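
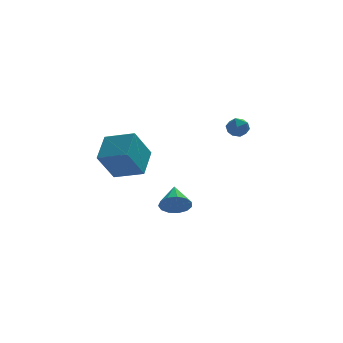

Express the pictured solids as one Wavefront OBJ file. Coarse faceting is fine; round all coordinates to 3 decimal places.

v -3.59 -4.336 1.816
v -3.044 -2.958 2.669
v -4.932 -3.527 1.368
v -4.387 -2.149 2.221
v -2.713 -3.731 0.279
v -2.168 -2.353 1.132
v -4.056 -2.922 -0.169
v -3.51 -1.544 0.684
v 2.278 1.007 1.805
v 2.949 0.892 1.94
v 2.251 0.088 1.16
v 2.922 -0.027 1.295
v 2.448 -0.103 1.797
v 2.466 0.465 2.196
v 2.734 0.515 0.904
v 2.752 1.083 1.303
v 3.231 0.588 1.384
v 3.054 0.206 1.935
v 2.146 0.774 1.165
v 1.969 0.392 1.716
v -1.054 -2.695 -2.313
v -0.295 -2.924 -2.069
v -0.906 -1.425 -1.587
v -0.24 -2.698 -2.475
v -0.444 -2.471 -2.829
v -0.841 -2.315 -3.02
v -1.307 -2.279 -2.986
v -1.692 -2.376 -2.739
v -1.874 -2.574 -2.357
v -1.797 -2.81 -1.961
v -1.484 -3.009 -1.676
v -1.034 -3.109 -1.594
v -0.591 -3.077 -1.741
f 2 4 1
f 5 2 1
f 1 4 3
f 3 5 1
f 2 8 4
f 6 2 5
f 6 8 2
f 4 8 3
f 7 5 3
f 3 8 7
f 7 6 5
f 8 6 7
f 9 20 14
f 9 14 10
f 9 10 16
f 9 16 19
f 9 19 20
f 10 14 18
f 14 20 13
f 20 19 11
f 19 16 15
f 16 10 17
f 12 18 13
f 12 13 11
f 12 11 15
f 12 15 17
f 12 17 18
f 13 18 14
f 11 13 20
f 15 11 19
f 17 15 16
f 18 17 10
f 22 21 24
f 22 24 23
f 24 21 25
f 24 25 23
f 25 21 26
f 25 26 23
f 26 21 27
f 26 27 23
f 27 21 28
f 27 28 23
f 28 21 29
f 28 29 23
f 29 21 30
f 29 30 23
f 30 21 31
f 30 31 23
f 31 21 32
f 31 32 23
f 32 21 33
f 32 33 23
f 33 21 22
f 33 22 23



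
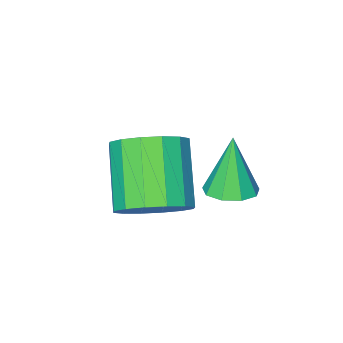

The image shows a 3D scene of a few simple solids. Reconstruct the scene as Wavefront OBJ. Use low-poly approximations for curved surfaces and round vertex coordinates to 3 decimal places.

v -0.664 -1.562 1.222
v 0.086 -1.855 1.377
v -0.546 -2.87 2.514
v -1.296 -2.578 2.358
v 0.038 -1.528 1.643
v -0.594 -2.543 2.78
v -0.197 -1.21 1.796
v -0.829 -2.225 2.933
v -0.558 -0.986 1.795
v -1.19 -2.001 2.932
v -0.947 -0.917 1.641
v -1.579 -1.932 2.777
v -1.261 -1.021 1.374
v -1.893 -2.036 2.51
v -1.414 -1.27 1.066
v -2.046 -2.285 2.203
v -1.366 -1.597 0.8
v -1.998 -2.612 1.937
v -1.131 -1.915 0.647
v -1.763 -2.93 1.784
v -0.77 -2.139 0.648
v -1.402 -3.154 1.785
v -0.381 -2.208 0.803
v -1.013 -3.223 1.939
v -0.067 -2.104 1.07
v -0.699 -3.119 2.206
v -2.693 -1.683 0.706
v -2.115 -1.767 0.788
v -2.927 -1.937 2.094
v -2.207 -1.378 0.844
v -2.527 -1.132 0.835
v -2.924 -1.144 0.765
v -3.213 -1.408 0.668
v -3.259 -1.801 0.589
v -3.04 -2.139 0.564
v -2.658 -2.264 0.606
v -2.293 -2.117 0.695
f 2 1 5
f 2 5 3
f 3 5 6
f 3 6 4
f 5 1 7
f 5 7 6
f 6 7 8
f 6 8 4
f 7 1 9
f 7 9 8
f 8 9 10
f 8 10 4
f 9 1 11
f 9 11 10
f 10 11 12
f 10 12 4
f 11 1 13
f 11 13 12
f 12 13 14
f 12 14 4
f 13 1 15
f 13 15 14
f 14 15 16
f 14 16 4
f 15 1 17
f 15 17 16
f 16 17 18
f 16 18 4
f 17 1 19
f 17 19 18
f 18 19 20
f 18 20 4
f 19 1 21
f 19 21 20
f 20 21 22
f 20 22 4
f 21 1 23
f 21 23 22
f 22 23 24
f 22 24 4
f 23 1 25
f 23 25 24
f 24 25 26
f 24 26 4
f 25 1 2
f 25 2 26
f 26 2 3
f 26 3 4
f 28 27 30
f 28 30 29
f 30 27 31
f 30 31 29
f 31 27 32
f 31 32 29
f 32 27 33
f 32 33 29
f 33 27 34
f 33 34 29
f 34 27 35
f 34 35 29
f 35 27 36
f 35 36 29
f 36 27 37
f 36 37 29
f 37 27 28
f 37 28 29



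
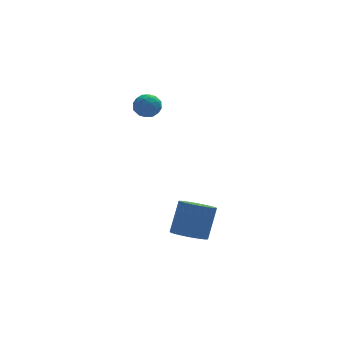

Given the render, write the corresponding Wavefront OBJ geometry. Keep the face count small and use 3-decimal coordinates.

v -1.493 3.253 2.322
v -0.74 3.117 2.091
v -1.92 2.443 1.409
v -1.167 2.307 1.178
v -1.423 2.038 1.886
v -1.159 2.539 2.45
v -1.501 3.021 1.05
v -1.237 3.522 1.614
v -0.745 2.974 1.305
v -0.697 2.366 1.822
v -1.963 3.194 1.678
v -1.915 2.586 2.195
v -1.079 3.256 2.286
v -1.581 2.304 1.214
v -1.731 2.146 1.63
v -1.288 2.066 1.494
v -1.325 2.917 2.498
v -0.883 2.837 2.362
v -1.284 2.202 2.242
v -1.777 2.723 1.138
v -1.335 2.643 1.002
v -1.372 3.494 2.006
v -0.929 3.414 1.87
v -1.376 3.358 1.258
v -0.64 3.092 1.689
v -0.89 2.616 1.152
v -1.087 3.035 1.077
v -0.932 3.33 1.408
v -0.611 2.735 1.993
v -0.862 2.258 1.456
v -1.012 2.101 1.872
v -0.857 2.395 2.204
v -0.614 2.65 1.53
v -1.798 3.302 2.044
v -2.049 2.825 1.507
v -1.803 3.165 1.296
v -1.648 3.459 1.628
v -1.77 2.944 2.348
v -2.02 2.468 1.811
v -1.728 2.23 2.092
v -1.573 2.525 2.423
v -2.046 2.91 1.97
v -0.967 -3.939 -3.86
v -0.188 -4.497 -3.918
v 0.466 -3.759 -2.259
v -0.313 -3.201 -2.2
v -0.069 -4.169 -4.111
v 0.584 -3.431 -2.452
v -0.106 -3.8 -4.261
v 0.548 -3.062 -2.601
v -0.291 -3.456 -4.341
v 0.363 -2.718 -2.682
v -0.593 -3.195 -4.338
v 0.061 -2.457 -2.679
v -0.96 -3.063 -4.252
v -0.306 -2.325 -2.593
v -1.328 -3.082 -4.098
v -0.674 -2.344 -2.439
v -1.633 -3.25 -3.904
v -0.98 -2.512 -2.244
v -1.824 -3.536 -3.701
v -1.17 -2.798 -2.042
v -1.866 -3.892 -3.526
v -1.212 -3.154 -1.867
v -1.753 -4.257 -3.409
v -1.099 -3.519 -1.749
v -1.503 -4.566 -3.369
v -0.85 -3.828 -1.71
v -1.161 -4.767 -3.415
v -0.508 -4.029 -1.755
v -0.786 -4.825 -3.537
v -0.132 -4.087 -1.878
v -0.442 -4.729 -3.715
v 0.212 -3.991 -2.056
f 1 38 17
f 38 12 41
f 17 41 6
f 38 41 17
f 1 17 13
f 17 6 18
f 13 18 2
f 17 18 13
f 1 13 22
f 13 2 23
f 22 23 8
f 13 23 22
f 1 22 34
f 22 8 37
f 34 37 11
f 22 37 34
f 1 34 38
f 34 11 42
f 38 42 12
f 34 42 38
f 2 18 29
f 18 6 32
f 29 32 10
f 18 32 29
f 6 41 19
f 41 12 40
f 19 40 5
f 41 40 19
f 12 42 39
f 42 11 35
f 39 35 3
f 42 35 39
f 11 37 36
f 37 8 24
f 36 24 7
f 37 24 36
f 8 23 28
f 23 2 25
f 28 25 9
f 23 25 28
f 4 30 16
f 30 10 31
f 16 31 5
f 30 31 16
f 4 16 14
f 16 5 15
f 14 15 3
f 16 15 14
f 4 14 21
f 14 3 20
f 21 20 7
f 14 20 21
f 4 21 26
f 21 7 27
f 26 27 9
f 21 27 26
f 4 26 30
f 26 9 33
f 30 33 10
f 26 33 30
f 5 31 19
f 31 10 32
f 19 32 6
f 31 32 19
f 3 15 39
f 15 5 40
f 39 40 12
f 15 40 39
f 7 20 36
f 20 3 35
f 36 35 11
f 20 35 36
f 9 27 28
f 27 7 24
f 28 24 8
f 27 24 28
f 10 33 29
f 33 9 25
f 29 25 2
f 33 25 29
f 44 43 47
f 44 47 45
f 45 47 48
f 45 48 46
f 47 43 49
f 47 49 48
f 48 49 50
f 48 50 46
f 49 43 51
f 49 51 50
f 50 51 52
f 50 52 46
f 51 43 53
f 51 53 52
f 52 53 54
f 52 54 46
f 53 43 55
f 53 55 54
f 54 55 56
f 54 56 46
f 55 43 57
f 55 57 56
f 56 57 58
f 56 58 46
f 57 43 59
f 57 59 58
f 58 59 60
f 58 60 46
f 59 43 61
f 59 61 60
f 60 61 62
f 60 62 46
f 61 43 63
f 61 63 62
f 62 63 64
f 62 64 46
f 63 43 65
f 63 65 64
f 64 65 66
f 64 66 46
f 65 43 67
f 65 67 66
f 66 67 68
f 66 68 46
f 67 43 69
f 67 69 68
f 68 69 70
f 68 70 46
f 69 43 71
f 69 71 70
f 70 71 72
f 70 72 46
f 71 43 73
f 71 73 72
f 72 73 74
f 72 74 46
f 73 43 44
f 73 44 74
f 74 44 45
f 74 45 46



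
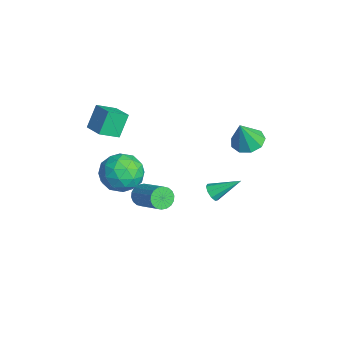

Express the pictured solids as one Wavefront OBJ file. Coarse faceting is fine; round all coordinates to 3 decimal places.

v 1.153 3.825 2.451
v 1.908 4.333 2.462
v 1.487 3.295 3.989
v 1.427 4.662 2.681
v 0.818 4.6 2.792
v 0.365 4.175 2.743
v 0.281 3.586 2.559
v 0.605 3.11 2.324
v 1.186 2.968 2.149
v 1.75 3.227 2.115
v 2.036 3.766 2.239
v 0.805 -2.204 0.548
v 1.919 -1.784 0.858
v 0.961 -3.636 1.922
v 2.075 -3.216 2.232
v 1.074 -2.55 2.49
v 0.977 -1.665 1.641
v 1.903 -3.755 1.139
v 1.806 -2.87 0.29
v 2.598 -2.743 1.224
v 2.085 -1.998 2.058
v 0.795 -3.422 0.722
v 0.282 -2.677 1.556
v 1.348 -1.868 0.583
v 1.532 -3.552 2.197
v 0.943 -3.16 2.349
v 1.598 -2.914 2.531
v 0.794 -1.798 1.042
v 1.449 -1.552 1.225
v 0.952 -2.002 2.184
v 1.431 -3.868 1.555
v 2.086 -3.622 1.738
v 1.282 -2.506 0.249
v 1.937 -2.26 0.431
v 1.928 -3.418 0.596
v 2.402 -2.185 0.98
v 2.494 -3.027 1.787
v 2.393 -3.344 1.145
v 2.336 -2.823 0.646
v 2.101 -1.748 1.47
v 2.193 -2.589 2.278
v 1.604 -2.198 2.429
v 1.547 -1.678 1.93
v 2.5 -2.311 1.685
v 0.687 -2.831 0.502
v 0.779 -3.672 1.31
v 1.333 -3.742 0.85
v 1.276 -3.222 0.351
v 0.386 -2.393 0.993
v 0.478 -3.235 1.8
v 0.544 -2.597 2.134
v 0.487 -2.076 1.635
v 0.38 -3.109 1.095
v -1.624 -1.001 -3.271
v -1.222 -1.143 -3.839
v 0.406 -0.462 -2.856
v 0.004 -0.319 -2.289
v -1.315 -0.846 -3.891
v 0.313 -0.164 -2.909
v -1.469 -0.579 -3.821
v 0.159 0.102 -2.839
v -1.654 -0.396 -3.642
v -0.025 0.286 -2.659
v -1.833 -0.332 -3.389
v -0.204 0.349 -2.407
v -1.97 -0.401 -3.113
v -0.342 0.28 -2.131
v -2.039 -0.589 -2.869
v -0.411 0.093 -1.886
v -2.026 -0.858 -2.704
v -0.398 -0.177 -1.721
v -1.933 -1.156 -2.651
v -0.305 -0.474 -1.669
v -1.779 -1.422 -2.721
v -0.151 -0.741 -1.739
v -1.595 -1.606 -2.901
v 0.034 -0.924 -1.918
v -1.416 -1.669 -3.153
v 0.213 -0.988 -2.171
v -1.278 -1.6 -3.429
v 0.35 -0.919 -2.447
v -1.209 -1.413 -3.674
v 0.419 -0.731 -2.691
v 0.282 2.233 -2.093
v 0.593 1.915 -1.721
v 0.618 3.667 -1.147
v 0.827 2.051 -2.011
v 0.806 2.273 -2.339
v 0.54 2.476 -2.552
v 0.154 2.566 -2.551
v -0.173 2.499 -2.335
v -0.286 2.309 -2.006
v -0.134 2.083 -1.718
v 0.214 1.927 -1.605
v -1.861 -3.812 2.53
v -2.374 -3.214 3.771
v -2.084 -2.733 1.918
v -2.597 -2.135 3.159
v -0.683 -3.405 2.821
v -1.196 -2.807 4.062
v -0.906 -2.326 2.209
v -1.419 -1.728 3.45
f 2 1 4
f 2 4 3
f 4 1 5
f 4 5 3
f 5 1 6
f 5 6 3
f 6 1 7
f 6 7 3
f 7 1 8
f 7 8 3
f 8 1 9
f 8 9 3
f 9 1 10
f 9 10 3
f 10 1 11
f 10 11 3
f 11 1 2
f 11 2 3
f 12 49 28
f 49 23 52
f 28 52 17
f 49 52 28
f 12 28 24
f 28 17 29
f 24 29 13
f 28 29 24
f 12 24 33
f 24 13 34
f 33 34 19
f 24 34 33
f 12 33 45
f 33 19 48
f 45 48 22
f 33 48 45
f 12 45 49
f 45 22 53
f 49 53 23
f 45 53 49
f 13 29 40
f 29 17 43
f 40 43 21
f 29 43 40
f 17 52 30
f 52 23 51
f 30 51 16
f 52 51 30
f 23 53 50
f 53 22 46
f 50 46 14
f 53 46 50
f 22 48 47
f 48 19 35
f 47 35 18
f 48 35 47
f 19 34 39
f 34 13 36
f 39 36 20
f 34 36 39
f 15 41 27
f 41 21 42
f 27 42 16
f 41 42 27
f 15 27 25
f 27 16 26
f 25 26 14
f 27 26 25
f 15 25 32
f 25 14 31
f 32 31 18
f 25 31 32
f 15 32 37
f 32 18 38
f 37 38 20
f 32 38 37
f 15 37 41
f 37 20 44
f 41 44 21
f 37 44 41
f 16 42 30
f 42 21 43
f 30 43 17
f 42 43 30
f 14 26 50
f 26 16 51
f 50 51 23
f 26 51 50
f 18 31 47
f 31 14 46
f 47 46 22
f 31 46 47
f 20 38 39
f 38 18 35
f 39 35 19
f 38 35 39
f 21 44 40
f 44 20 36
f 40 36 13
f 44 36 40
f 55 54 58
f 55 58 56
f 56 58 59
f 56 59 57
f 58 54 60
f 58 60 59
f 59 60 61
f 59 61 57
f 60 54 62
f 60 62 61
f 61 62 63
f 61 63 57
f 62 54 64
f 62 64 63
f 63 64 65
f 63 65 57
f 64 54 66
f 64 66 65
f 65 66 67
f 65 67 57
f 66 54 68
f 66 68 67
f 67 68 69
f 67 69 57
f 68 54 70
f 68 70 69
f 69 70 71
f 69 71 57
f 70 54 72
f 70 72 71
f 71 72 73
f 71 73 57
f 72 54 74
f 72 74 73
f 73 74 75
f 73 75 57
f 74 54 76
f 74 76 75
f 75 76 77
f 75 77 57
f 76 54 78
f 76 78 77
f 77 78 79
f 77 79 57
f 78 54 80
f 78 80 79
f 79 80 81
f 79 81 57
f 80 54 82
f 80 82 81
f 81 82 83
f 81 83 57
f 82 54 55
f 82 55 83
f 83 55 56
f 83 56 57
f 85 84 87
f 85 87 86
f 87 84 88
f 87 88 86
f 88 84 89
f 88 89 86
f 89 84 90
f 89 90 86
f 90 84 91
f 90 91 86
f 91 84 92
f 91 92 86
f 92 84 93
f 92 93 86
f 93 84 94
f 93 94 86
f 94 84 85
f 94 85 86
f 96 98 95
f 99 96 95
f 95 98 97
f 97 99 95
f 96 102 98
f 100 96 99
f 100 102 96
f 98 102 97
f 101 99 97
f 97 102 101
f 101 100 99
f 102 100 101



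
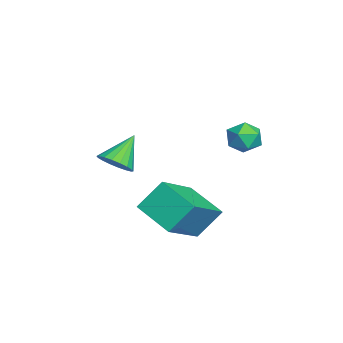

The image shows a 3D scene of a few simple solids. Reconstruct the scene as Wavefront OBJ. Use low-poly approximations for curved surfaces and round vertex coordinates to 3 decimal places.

v -1.159 -2.229 -1.587
v -0.619 -1.785 -1.46
v -1.921 -1.591 -0.573
v -0.786 -1.632 -1.682
v -1.026 -1.598 -1.884
v -1.292 -1.688 -2.028
v -1.532 -1.886 -2.084
v -1.698 -2.152 -2.042
v -1.757 -2.433 -1.909
v -1.698 -2.673 -1.713
v -1.531 -2.826 -1.492
v -1.291 -2.86 -1.29
v -1.025 -2.769 -1.146
v -0.785 -2.572 -1.09
v -0.619 -2.306 -1.132
v -0.56 -2.025 -1.264
v 1 -0.436 -2.755
v 2.588 -1.341 -1.641
v 0.749 0.379 -1.734
v 2.336 -0.526 -0.621
v 2.004 0.606 -3.339
v 3.591 -0.299 -2.226
v 1.752 1.421 -2.319
v 3.34 0.516 -1.205
v 1.759 2.58 1.524
v 2.423 2.524 1.619
v 1.757 1.636 0.981
v 2.421 1.58 1.076
v 2 1.521 1.598
v 2.002 2.104 1.933
v 2.178 2.056 0.667
v 2.18 2.639 1.002
v 2.682 2.2 1.089
v 2.572 1.869 1.664
v 1.608 2.291 0.936
v 1.498 1.96 1.511
f 2 1 4
f 2 4 3
f 4 1 5
f 4 5 3
f 5 1 6
f 5 6 3
f 6 1 7
f 6 7 3
f 7 1 8
f 7 8 3
f 8 1 9
f 8 9 3
f 9 1 10
f 9 10 3
f 10 1 11
f 10 11 3
f 11 1 12
f 11 12 3
f 12 1 13
f 12 13 3
f 13 1 14
f 13 14 3
f 14 1 15
f 14 15 3
f 15 1 16
f 15 16 3
f 16 1 2
f 16 2 3
f 18 20 17
f 21 18 17
f 17 20 19
f 19 21 17
f 18 24 20
f 22 18 21
f 22 24 18
f 20 24 19
f 23 21 19
f 19 24 23
f 23 22 21
f 24 22 23
f 25 36 30
f 25 30 26
f 25 26 32
f 25 32 35
f 25 35 36
f 26 30 34
f 30 36 29
f 36 35 27
f 35 32 31
f 32 26 33
f 28 34 29
f 28 29 27
f 28 27 31
f 28 31 33
f 28 33 34
f 29 34 30
f 27 29 36
f 31 27 35
f 33 31 32
f 34 33 26



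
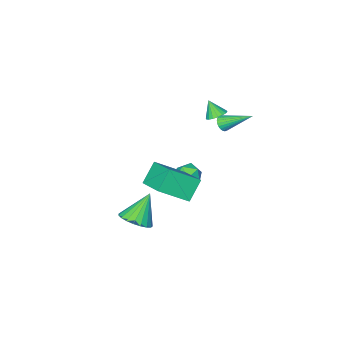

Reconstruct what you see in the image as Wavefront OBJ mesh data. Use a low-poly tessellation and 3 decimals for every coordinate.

v -0.977 0.589 3.354
v -0.696 1.07 3.603
v -0.843 0.051 4.246
v -0.956 1.113 3.668
v -1.22 1.051 3.67
v -1.437 0.898 3.611
v -1.562 0.684 3.5
v -1.572 0.452 3.361
v -1.463 0.246 3.22
v -1.259 0.109 3.106
v -0.999 0.066 3.041
v -0.734 0.128 3.039
v -0.518 0.28 3.098
v -0.393 0.494 3.209
v -0.383 0.727 3.348
v -0.491 0.933 3.489
v -2.273 -2.381 -3.795
v -1.796 -2.1 -3.148
v -1.164 -2.98 -4.352
v -0.687 -2.699 -3.705
v -1.273 -3.302 -3.571
v -1.958 -2.932 -3.227
v -1.002 -2.148 -4.273
v -1.687 -1.778 -3.929
v -1.01 -1.956 -3.443
v -1.178 -2.669 -3.01
v -1.782 -2.411 -4.49
v -1.95 -3.124 -4.057
v 3.923 0.176 -3.09
v 4.683 0.461 -2.559
v 2.877 0.024 -1.51
v 4.504 0.812 -2.644
v 4.224 1.053 -2.806
v 3.892 1.143 -3.017
v 3.566 1.065 -3.24
v 3.301 0.834 -3.438
v 3.143 0.489 -3.575
v 3.121 0.09 -3.629
v 3.237 -0.294 -3.589
v 3.471 -0.597 -3.463
v 3.784 -0.766 -3.272
v 4.121 -0.773 -3.05
v 4.423 -0.615 -2.835
v 4.639 -0.32 -2.663
v 4.731 0.06 -2.566
v -0.952 1.155 3.055
v -0.597 1.113 3.419
v -1.828 2.505 4.065
v -0.516 1.253 3.302
v -0.502 1.378 3.148
v -0.557 1.468 2.979
v -0.671 1.511 2.822
v -0.829 1.5 2.701
v -1.005 1.436 2.633
v -1.173 1.329 2.63
v -1.307 1.196 2.692
v -1.387 1.057 2.809
v -1.401 0.932 2.963
v -1.347 0.841 3.132
v -1.232 0.798 3.289
v -1.075 0.81 3.41
v -0.899 0.874 3.478
v -0.731 0.98 3.481
v 3.045 0.661 1.527
v 3.377 2.463 2.249
v 1.593 1.355 0.462
v 1.925 3.157 1.185
v 3.955 0.923 0.455
v 4.287 2.725 1.178
v 2.503 1.617 -0.609
v 2.835 3.419 0.113
f 2 1 4
f 2 4 3
f 4 1 5
f 4 5 3
f 5 1 6
f 5 6 3
f 6 1 7
f 6 7 3
f 7 1 8
f 7 8 3
f 8 1 9
f 8 9 3
f 9 1 10
f 9 10 3
f 10 1 11
f 10 11 3
f 11 1 12
f 11 12 3
f 12 1 13
f 12 13 3
f 13 1 14
f 13 14 3
f 14 1 15
f 14 15 3
f 15 1 16
f 15 16 3
f 16 1 2
f 16 2 3
f 17 28 22
f 17 22 18
f 17 18 24
f 17 24 27
f 17 27 28
f 18 22 26
f 22 28 21
f 28 27 19
f 27 24 23
f 24 18 25
f 20 26 21
f 20 21 19
f 20 19 23
f 20 23 25
f 20 25 26
f 21 26 22
f 19 21 28
f 23 19 27
f 25 23 24
f 26 25 18
f 30 29 32
f 30 32 31
f 32 29 33
f 32 33 31
f 33 29 34
f 33 34 31
f 34 29 35
f 34 35 31
f 35 29 36
f 35 36 31
f 36 29 37
f 36 37 31
f 37 29 38
f 37 38 31
f 38 29 39
f 38 39 31
f 39 29 40
f 39 40 31
f 40 29 41
f 40 41 31
f 41 29 42
f 41 42 31
f 42 29 43
f 42 43 31
f 43 29 44
f 43 44 31
f 44 29 45
f 44 45 31
f 45 29 30
f 45 30 31
f 47 46 49
f 47 49 48
f 49 46 50
f 49 50 48
f 50 46 51
f 50 51 48
f 51 46 52
f 51 52 48
f 52 46 53
f 52 53 48
f 53 46 54
f 53 54 48
f 54 46 55
f 54 55 48
f 55 46 56
f 55 56 48
f 56 46 57
f 56 57 48
f 57 46 58
f 57 58 48
f 58 46 59
f 58 59 48
f 59 46 60
f 59 60 48
f 60 46 61
f 60 61 48
f 61 46 62
f 61 62 48
f 62 46 63
f 62 63 48
f 63 46 47
f 63 47 48
f 65 67 64
f 68 65 64
f 64 67 66
f 66 68 64
f 65 71 67
f 69 65 68
f 69 71 65
f 67 71 66
f 70 68 66
f 66 71 70
f 70 69 68
f 71 69 70



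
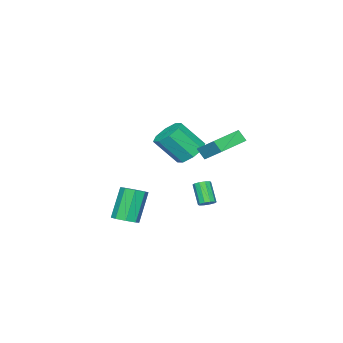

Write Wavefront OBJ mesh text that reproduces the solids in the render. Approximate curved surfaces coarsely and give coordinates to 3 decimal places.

v -3.519 -1.971 -1.984
v -2.523 -1.838 -2.381
v -1.705 -2.997 -0.712
v -2.701 -3.129 -0.316
v -2.738 -1.236 -1.857
v -1.92 -2.395 -0.189
v -3.41 -1.064 -1.408
v -2.592 -2.223 0.261
v -4.146 -1.423 -1.296
v -3.328 -2.582 0.372
v -4.515 -2.103 -1.588
v -3.697 -3.262 0.081
v -4.3 -2.705 -2.111
v -3.482 -3.864 -0.443
v -3.628 -2.877 -2.561
v -2.81 -4.036 -0.892
v -2.892 -2.518 -2.672
v -2.074 -3.677 -1.004
v -1.516 1.629 0.806
v -1.252 2.955 1.803
v -1.541 2.149 0.121
v -1.277 3.475 1.119
v 0.537 1.405 0.561
v 0.801 2.731 1.559
v 0.512 1.925 -0.123
v 0.776 3.251 0.874
v 4.219 -0.779 -4.244
v 4.768 -0.28 -3.945
v 3.79 -0.382 -1.977
v 3.241 -0.881 -2.276
v 4.282 0.015 -4.171
v 3.303 -0.087 -2.204
v 3.759 -0.155 -4.44
v 2.78 -0.257 -2.473
v 3.505 -0.691 -4.594
v 2.527 -0.793 -2.626
v 3.67 -1.278 -4.543
v 2.692 -1.38 -2.575
v 4.157 -1.573 -4.316
v 3.178 -1.675 -2.349
v 4.68 -1.403 -4.047
v 3.701 -1.505 -2.08
v 4.933 -0.867 -3.894
v 3.955 -0.969 -1.926
v -0.306 1.528 -3.989
v 0.061 1.155 -4.067
v -0.446 0.399 -2.85
v -0.814 0.772 -2.771
v 0.19 1.384 -3.872
v -0.317 0.628 -2.654
v 0.129 1.668 -3.72
v -0.378 0.912 -2.503
v -0.098 1.899 -3.672
v -0.606 1.143 -2.455
v -0.405 1.988 -3.744
v -0.912 1.232 -2.527
v -0.674 1.901 -3.91
v -1.181 1.145 -2.693
v -0.803 1.672 -4.106
v -1.31 0.916 -2.888
v -0.742 1.388 -4.257
v -1.249 0.632 -3.04
v -0.514 1.157 -4.305
v -1.022 0.401 -3.088
v -0.208 1.068 -4.233
v -0.715 0.312 -3.016
f 2 1 5
f 2 5 3
f 3 5 6
f 3 6 4
f 5 1 7
f 5 7 6
f 6 7 8
f 6 8 4
f 7 1 9
f 7 9 8
f 8 9 10
f 8 10 4
f 9 1 11
f 9 11 10
f 10 11 12
f 10 12 4
f 11 1 13
f 11 13 12
f 12 13 14
f 12 14 4
f 13 1 15
f 13 15 14
f 14 15 16
f 14 16 4
f 15 1 17
f 15 17 16
f 16 17 18
f 16 18 4
f 17 1 2
f 17 2 18
f 18 2 3
f 18 3 4
f 20 22 19
f 23 20 19
f 19 22 21
f 21 23 19
f 20 26 22
f 24 20 23
f 24 26 20
f 22 26 21
f 25 23 21
f 21 26 25
f 25 24 23
f 26 24 25
f 28 27 31
f 28 31 29
f 29 31 32
f 29 32 30
f 31 27 33
f 31 33 32
f 32 33 34
f 32 34 30
f 33 27 35
f 33 35 34
f 34 35 36
f 34 36 30
f 35 27 37
f 35 37 36
f 36 37 38
f 36 38 30
f 37 27 39
f 37 39 38
f 38 39 40
f 38 40 30
f 39 27 41
f 39 41 40
f 40 41 42
f 40 42 30
f 41 27 43
f 41 43 42
f 42 43 44
f 42 44 30
f 43 27 28
f 43 28 44
f 44 28 29
f 44 29 30
f 46 45 49
f 46 49 47
f 47 49 50
f 47 50 48
f 49 45 51
f 49 51 50
f 50 51 52
f 50 52 48
f 51 45 53
f 51 53 52
f 52 53 54
f 52 54 48
f 53 45 55
f 53 55 54
f 54 55 56
f 54 56 48
f 55 45 57
f 55 57 56
f 56 57 58
f 56 58 48
f 57 45 59
f 57 59 58
f 58 59 60
f 58 60 48
f 59 45 61
f 59 61 60
f 60 61 62
f 60 62 48
f 61 45 63
f 61 63 62
f 62 63 64
f 62 64 48
f 63 45 65
f 63 65 64
f 64 65 66
f 64 66 48
f 65 45 46
f 65 46 66
f 66 46 47
f 66 47 48



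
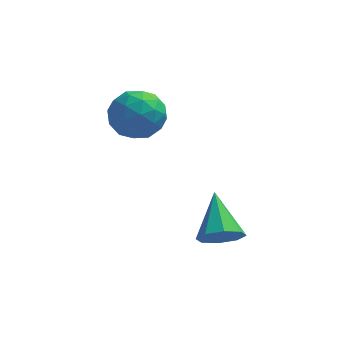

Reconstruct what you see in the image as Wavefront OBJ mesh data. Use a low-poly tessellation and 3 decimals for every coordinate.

v -3.795 3.669 -0.473
v -2.696 3.402 -0.185
v -3.904 2.098 -1.515
v -2.805 1.831 -1.227
v -3.648 1.787 -0.42
v -3.58 2.758 0.224
v -3.02 2.742 -1.924
v -2.952 3.713 -1.28
v -2.217 2.828 -1.081
v -2.605 2.239 -0.152
v -3.995 3.261 -1.548
v -4.383 2.672 -0.619
v -3.236 3.673 -0.237
v -3.364 1.827 -1.463
v -3.859 1.801 -0.988
v -3.213 1.644 -0.819
v -3.756 3.295 0.003
v -3.11 3.138 0.172
v -3.669 2.189 0.034
v -3.49 2.362 -1.872
v -2.844 2.205 -1.703
v -3.387 3.856 -0.881
v -2.741 3.699 -0.712
v -2.931 3.311 -1.734
v -2.309 3.179 -0.595
v -2.373 2.256 -1.207
v -2.499 2.791 -1.617
v -2.459 3.362 -1.239
v -2.537 2.832 -0.048
v -2.601 1.909 -0.661
v -3.096 1.884 -0.187
v -3.056 2.454 0.192
v -2.255 2.495 -0.575
v -3.999 3.591 -1.039
v -4.063 2.668 -1.652
v -3.544 3.046 -1.892
v -3.504 3.616 -1.513
v -4.227 3.244 -0.493
v -4.291 2.321 -1.105
v -4.141 2.138 -0.461
v -4.101 2.709 -0.083
v -4.345 3.005 -1.125
v 0.026 -1.709 -3.844
v 0.727 -1.908 -3.317
v -0.306 -0.051 -2.776
v 0.906 -1.523 -3.859
v 0.57 -1.247 -4.393
v -0.086 -1.241 -4.605
v -0.676 -1.509 -4.372
v -0.855 -1.895 -3.829
v -0.518 -2.171 -3.296
v 0.138 -2.177 -3.084
f 1 38 17
f 38 12 41
f 17 41 6
f 38 41 17
f 1 17 13
f 17 6 18
f 13 18 2
f 17 18 13
f 1 13 22
f 13 2 23
f 22 23 8
f 13 23 22
f 1 22 34
f 22 8 37
f 34 37 11
f 22 37 34
f 1 34 38
f 34 11 42
f 38 42 12
f 34 42 38
f 2 18 29
f 18 6 32
f 29 32 10
f 18 32 29
f 6 41 19
f 41 12 40
f 19 40 5
f 41 40 19
f 12 42 39
f 42 11 35
f 39 35 3
f 42 35 39
f 11 37 36
f 37 8 24
f 36 24 7
f 37 24 36
f 8 23 28
f 23 2 25
f 28 25 9
f 23 25 28
f 4 30 16
f 30 10 31
f 16 31 5
f 30 31 16
f 4 16 14
f 16 5 15
f 14 15 3
f 16 15 14
f 4 14 21
f 14 3 20
f 21 20 7
f 14 20 21
f 4 21 26
f 21 7 27
f 26 27 9
f 21 27 26
f 4 26 30
f 26 9 33
f 30 33 10
f 26 33 30
f 5 31 19
f 31 10 32
f 19 32 6
f 31 32 19
f 3 15 39
f 15 5 40
f 39 40 12
f 15 40 39
f 7 20 36
f 20 3 35
f 36 35 11
f 20 35 36
f 9 27 28
f 27 7 24
f 28 24 8
f 27 24 28
f 10 33 29
f 33 9 25
f 29 25 2
f 33 25 29
f 44 43 46
f 44 46 45
f 46 43 47
f 46 47 45
f 47 43 48
f 47 48 45
f 48 43 49
f 48 49 45
f 49 43 50
f 49 50 45
f 50 43 51
f 50 51 45
f 51 43 52
f 51 52 45
f 52 43 44
f 52 44 45



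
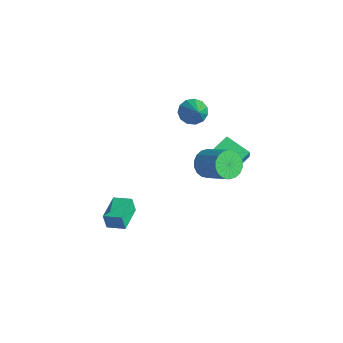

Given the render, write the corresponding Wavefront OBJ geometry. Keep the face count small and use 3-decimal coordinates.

v 1.453 -4.491 -4.204
v 1.355 -4.649 -3.241
v 0.332 -3.256 -4.115
v 0.234 -3.414 -3.153
v 2.246 -3.786 -4.007
v 2.148 -3.944 -3.045
v 1.125 -2.551 -3.919
v 1.027 -2.709 -2.956
v -1.956 2.8 -0.198
v -1.435 2.681 -0.872
v -0.704 2.42 0.838
v -1.395 3.148 -0.749
v -1.533 3.505 -0.451
v -1.805 3.638 -0.073
v -2.126 3.505 0.265
v -2.392 3.148 0.456
v -2.521 2.681 0.44
v -2.47 2.252 0.221
v -2.256 1.997 -0.131
v -1.947 1.997 -0.505
v -1.641 2.252 -0.781
v 3.14 0.695 0.243
v 3.463 1.171 -0.449
v 5.003 1.541 0.526
v 4.68 1.065 1.217
v 3.263 1.446 -0.238
v 4.803 1.816 0.737
v 3.039 1.572 0.069
v 4.579 1.943 1.044
v 2.834 1.524 0.41
v 4.374 1.895 1.385
v 2.69 1.313 0.718
v 4.23 1.683 1.693
v 2.635 0.978 0.932
v 4.175 1.349 1.907
v 2.68 0.588 1.009
v 4.221 0.959 1.984
v 2.817 0.219 0.934
v 4.357 0.589 1.909
v 3.017 -0.056 0.723
v 4.557 0.314 1.698
v 3.241 -0.183 0.416
v 4.781 0.188 1.391
v 3.446 -0.135 0.075
v 4.986 0.236 1.05
v 3.59 0.077 -0.233
v 5.13 0.447 0.742
v 3.645 0.411 -0.447
v 5.185 0.782 0.528
v 3.599 0.801 -0.524
v 5.14 1.172 0.451
v 0.489 2.488 -2.089
v 0.892 2.216 -1.284
v 0.187 3.72 -1.521
v 0.59 3.448 -0.717
v 1.91 3.072 -2.603
v 2.313 2.8 -1.799
v 1.608 4.304 -2.036
v 2.011 4.032 -1.231
f 2 4 1
f 5 2 1
f 1 4 3
f 3 5 1
f 2 8 4
f 6 2 5
f 6 8 2
f 4 8 3
f 7 5 3
f 3 8 7
f 7 6 5
f 8 6 7
f 10 9 12
f 10 12 11
f 12 9 13
f 12 13 11
f 13 9 14
f 13 14 11
f 14 9 15
f 14 15 11
f 15 9 16
f 15 16 11
f 16 9 17
f 16 17 11
f 17 9 18
f 17 18 11
f 18 9 19
f 18 19 11
f 19 9 20
f 19 20 11
f 20 9 21
f 20 21 11
f 21 9 10
f 21 10 11
f 23 22 26
f 23 26 24
f 24 26 27
f 24 27 25
f 26 22 28
f 26 28 27
f 27 28 29
f 27 29 25
f 28 22 30
f 28 30 29
f 29 30 31
f 29 31 25
f 30 22 32
f 30 32 31
f 31 32 33
f 31 33 25
f 32 22 34
f 32 34 33
f 33 34 35
f 33 35 25
f 34 22 36
f 34 36 35
f 35 36 37
f 35 37 25
f 36 22 38
f 36 38 37
f 37 38 39
f 37 39 25
f 38 22 40
f 38 40 39
f 39 40 41
f 39 41 25
f 40 22 42
f 40 42 41
f 41 42 43
f 41 43 25
f 42 22 44
f 42 44 43
f 43 44 45
f 43 45 25
f 44 22 46
f 44 46 45
f 45 46 47
f 45 47 25
f 46 22 48
f 46 48 47
f 47 48 49
f 47 49 25
f 48 22 50
f 48 50 49
f 49 50 51
f 49 51 25
f 50 22 23
f 50 23 51
f 51 23 24
f 51 24 25
f 53 55 52
f 56 53 52
f 52 55 54
f 54 56 52
f 53 59 55
f 57 53 56
f 57 59 53
f 55 59 54
f 58 56 54
f 54 59 58
f 58 57 56
f 59 57 58



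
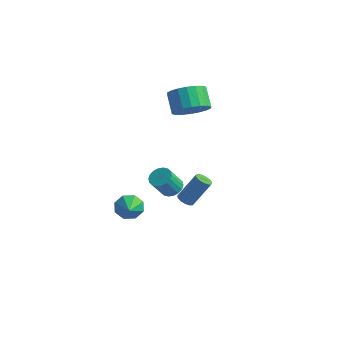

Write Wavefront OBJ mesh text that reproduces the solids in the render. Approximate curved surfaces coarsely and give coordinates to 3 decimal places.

v -0.359 2.77 3.506
v 0.162 2.205 4.279
v -0.679 2.725 5.227
v -1.201 3.29 4.454
v 0.407 2.624 4.267
v -0.434 3.144 5.215
v 0.501 3.071 4.104
v -0.341 3.591 5.052
v 0.424 3.459 3.823
v -0.418 3.979 4.771
v 0.191 3.71 3.479
v -0.65 4.23 4.427
v -0.15 3.775 3.141
v -0.991 4.295 4.089
v -0.532 3.641 2.874
v -1.374 4.161 3.822
v -0.881 3.335 2.733
v -1.722 3.855 3.681
v -1.126 2.916 2.745
v -1.967 3.436 3.693
v -1.219 2.469 2.908
v -2.061 2.989 3.856
v -1.142 2.081 3.189
v -1.984 2.601 4.137
v -0.91 1.83 3.533
v -1.751 2.35 4.481
v -0.569 1.765 3.871
v -1.41 2.285 4.819
v -0.186 1.899 4.138
v -1.028 2.419 5.086
v 0.989 -3.419 -0.295
v 1.428 -3.407 -0.963
v 1.691 -4.121 0.155
v 1.6 -2.978 -0.562
v 1.414 -2.807 -0.004
v 0.979 -2.995 0.383
v 0.549 -3.431 0.374
v 0.377 -3.86 -0.028
v 0.563 -4.031 -0.585
v 0.999 -3.844 -0.973
v 3.779 -3.19 2.524
v 4.301 -2.904 2.759
v 4.204 -3.645 3.872
v 3.681 -3.93 3.636
v 4.09 -2.737 2.852
v 3.993 -3.478 3.965
v 3.817 -2.659 2.88
v 3.72 -3.4 3.993
v 3.537 -2.687 2.837
v 3.44 -3.427 3.95
v 3.305 -2.814 2.733
v 3.207 -3.554 3.845
v 3.166 -3.015 2.586
v 3.069 -3.756 3.699
v 3.149 -3.251 2.428
v 3.052 -3.992 3.54
v 3.256 -3.475 2.288
v 3.159 -4.216 3.401
v 3.467 -3.642 2.195
v 3.37 -4.383 3.308
v 3.74 -3.72 2.167
v 3.643 -4.461 3.28
v 4.02 -3.693 2.21
v 3.923 -4.433 3.323
v 4.253 -3.566 2.315
v 4.155 -4.306 3.427
v 4.391 -3.364 2.461
v 4.294 -4.105 3.574
v 4.408 -3.128 2.62
v 4.311 -3.869 3.732
v 0.499 1.382 -2.601
v 0.812 1.688 -2.882
v 1.394 2.505 -1.339
v 1.081 2.198 -1.059
v 0.556 1.829 -2.86
v 1.138 2.646 -1.317
v 0.282 1.828 -2.756
v 0.864 2.645 -1.213
v 0.077 1.686 -2.603
v 0.659 2.502 -1.06
v 0.006 1.446 -2.45
v 0.588 2.263 -0.907
v 0.091 1.187 -2.344
v 0.673 2.003 -0.802
v 0.306 0.989 -2.321
v 0.888 1.805 -0.778
v 0.582 0.916 -2.386
v 1.164 1.732 -0.843
v 0.832 0.991 -2.52
v 1.414 1.807 -0.977
v 0.976 1.19 -2.68
v 1.558 2.006 -1.137
v 0.969 1.45 -2.814
v 1.55 2.266 -1.272
f 2 1 5
f 2 5 3
f 3 5 6
f 3 6 4
f 5 1 7
f 5 7 6
f 6 7 8
f 6 8 4
f 7 1 9
f 7 9 8
f 8 9 10
f 8 10 4
f 9 1 11
f 9 11 10
f 10 11 12
f 10 12 4
f 11 1 13
f 11 13 12
f 12 13 14
f 12 14 4
f 13 1 15
f 13 15 14
f 14 15 16
f 14 16 4
f 15 1 17
f 15 17 16
f 16 17 18
f 16 18 4
f 17 1 19
f 17 19 18
f 18 19 20
f 18 20 4
f 19 1 21
f 19 21 20
f 20 21 22
f 20 22 4
f 21 1 23
f 21 23 22
f 22 23 24
f 22 24 4
f 23 1 25
f 23 25 24
f 24 25 26
f 24 26 4
f 25 1 27
f 25 27 26
f 26 27 28
f 26 28 4
f 27 1 29
f 27 29 28
f 28 29 30
f 28 30 4
f 29 1 2
f 29 2 30
f 30 2 3
f 30 3 4
f 32 31 34
f 32 34 33
f 34 31 35
f 34 35 33
f 35 31 36
f 35 36 33
f 36 31 37
f 36 37 33
f 37 31 38
f 37 38 33
f 38 31 39
f 38 39 33
f 39 31 40
f 39 40 33
f 40 31 32
f 40 32 33
f 42 41 45
f 42 45 43
f 43 45 46
f 43 46 44
f 45 41 47
f 45 47 46
f 46 47 48
f 46 48 44
f 47 41 49
f 47 49 48
f 48 49 50
f 48 50 44
f 49 41 51
f 49 51 50
f 50 51 52
f 50 52 44
f 51 41 53
f 51 53 52
f 52 53 54
f 52 54 44
f 53 41 55
f 53 55 54
f 54 55 56
f 54 56 44
f 55 41 57
f 55 57 56
f 56 57 58
f 56 58 44
f 57 41 59
f 57 59 58
f 58 59 60
f 58 60 44
f 59 41 61
f 59 61 60
f 60 61 62
f 60 62 44
f 61 41 63
f 61 63 62
f 62 63 64
f 62 64 44
f 63 41 65
f 63 65 64
f 64 65 66
f 64 66 44
f 65 41 67
f 65 67 66
f 66 67 68
f 66 68 44
f 67 41 69
f 67 69 68
f 68 69 70
f 68 70 44
f 69 41 42
f 69 42 70
f 70 42 43
f 70 43 44
f 72 71 75
f 72 75 73
f 73 75 76
f 73 76 74
f 75 71 77
f 75 77 76
f 76 77 78
f 76 78 74
f 77 71 79
f 77 79 78
f 78 79 80
f 78 80 74
f 79 71 81
f 79 81 80
f 80 81 82
f 80 82 74
f 81 71 83
f 81 83 82
f 82 83 84
f 82 84 74
f 83 71 85
f 83 85 84
f 84 85 86
f 84 86 74
f 85 71 87
f 85 87 86
f 86 87 88
f 86 88 74
f 87 71 89
f 87 89 88
f 88 89 90
f 88 90 74
f 89 71 91
f 89 91 90
f 90 91 92
f 90 92 74
f 91 71 93
f 91 93 92
f 92 93 94
f 92 94 74
f 93 71 72
f 93 72 94
f 94 72 73
f 94 73 74



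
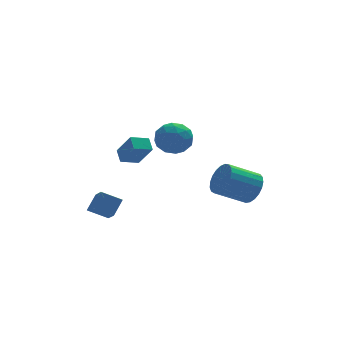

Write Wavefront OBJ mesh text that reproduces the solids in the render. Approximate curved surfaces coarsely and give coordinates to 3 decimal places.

v -4.251 1.909 -3.156
v -3.616 2.451 -2.307
v -4.223 3.264 -4.042
v -3.589 3.806 -3.194
v -3.151 1.514 -3.726
v -2.517 2.056 -2.878
v -3.124 2.869 -4.613
v -2.489 3.411 -3.764
v -1.698 2.66 0.658
v -1.692 3.443 1.159
v -2.253 3.517 -0.676
v -2.248 4.301 -0.174
v -0.612 2.859 0.334
v -0.607 3.643 0.836
v -1.168 3.717 -0.999
v -1.162 4.5 -0.498
v 4.208 0.247 -2.041
v 4.612 -0.403 -1.307
v 2.835 -0.397 -0.325
v 2.432 0.253 -1.059
v 4.706 -0.006 -1.14
v 2.929 0 -0.158
v 4.713 0.435 -1.128
v 2.937 0.441 -0.146
v 4.634 0.843 -1.274
v 2.857 0.849 -0.293
v 4.481 1.148 -1.553
v 2.704 1.154 -0.572
v 4.281 1.297 -1.917
v 2.504 1.303 -0.935
v 4.068 1.265 -2.301
v 2.291 1.271 -1.32
v 3.88 1.057 -2.641
v 2.103 1.063 -1.659
v 3.748 0.708 -2.877
v 1.971 0.714 -1.895
v 3.696 0.28 -2.968
v 1.919 0.286 -1.986
v 3.733 -0.154 -2.899
v 1.956 -0.148 -1.917
v 3.852 -0.518 -2.682
v 2.075 -0.512 -1.7
v 4.032 -0.75 -2.354
v 2.255 -0.744 -1.372
v 4.243 -0.81 -1.971
v 2.467 -0.804 -0.99
v 4.448 -0.687 -1.601
v 2.672 -0.681 -0.619
v -0.549 -0.322 2.239
v 0.343 -0.923 2.434
v -1.443 -1.257 3.446
v -0.551 -1.858 3.641
v -0.578 -0.806 3.94
v -0.025 -0.229 3.194
v -1.075 -1.951 2.686
v -0.522 -1.374 1.94
v 0.018 -1.93 2.711
v 0.325 -1.223 3.486
v -1.425 -0.957 2.394
v -1.118 -0.25 3.169
v -0.024 -0.541 2.231
v -1.076 -1.639 3.649
v -1.092 -1.021 3.825
v -0.567 -1.375 3.94
v -0.241 -0.132 2.677
v 0.283 -0.486 2.792
v -0.258 -0.417 3.677
v -1.383 -1.694 3.088
v -0.859 -2.048 3.203
v -0.533 -0.805 1.94
v -0.008 -1.159 2.055
v -0.842 -1.763 2.203
v 0.309 -1.486 2.508
v -0.217 -2.035 3.217
v -0.524 -2.09 2.656
v -0.199 -1.751 2.217
v 0.49 -1.07 2.964
v -0.036 -1.619 3.673
v -0.052 -1.001 3.849
v 0.273 -0.662 3.41
v 0.299 -1.662 3.126
v -1.064 -0.561 2.207
v -1.59 -1.11 2.916
v -1.373 -1.518 2.47
v -1.048 -1.179 2.031
v -0.883 -0.145 2.663
v -1.409 -0.694 3.372
v -0.901 -0.429 3.663
v -0.576 -0.09 3.224
v -1.399 -0.518 2.754
f 2 4 1
f 5 2 1
f 1 4 3
f 3 5 1
f 2 8 4
f 6 2 5
f 6 8 2
f 4 8 3
f 7 5 3
f 3 8 7
f 7 6 5
f 8 6 7
f 10 12 9
f 13 10 9
f 9 12 11
f 11 13 9
f 10 16 12
f 14 10 13
f 14 16 10
f 12 16 11
f 15 13 11
f 11 16 15
f 15 14 13
f 16 14 15
f 18 17 21
f 18 21 19
f 19 21 22
f 19 22 20
f 21 17 23
f 21 23 22
f 22 23 24
f 22 24 20
f 23 17 25
f 23 25 24
f 24 25 26
f 24 26 20
f 25 17 27
f 25 27 26
f 26 27 28
f 26 28 20
f 27 17 29
f 27 29 28
f 28 29 30
f 28 30 20
f 29 17 31
f 29 31 30
f 30 31 32
f 30 32 20
f 31 17 33
f 31 33 32
f 32 33 34
f 32 34 20
f 33 17 35
f 33 35 34
f 34 35 36
f 34 36 20
f 35 17 37
f 35 37 36
f 36 37 38
f 36 38 20
f 37 17 39
f 37 39 38
f 38 39 40
f 38 40 20
f 39 17 41
f 39 41 40
f 40 41 42
f 40 42 20
f 41 17 43
f 41 43 42
f 42 43 44
f 42 44 20
f 43 17 45
f 43 45 44
f 44 45 46
f 44 46 20
f 45 17 47
f 45 47 46
f 46 47 48
f 46 48 20
f 47 17 18
f 47 18 48
f 48 18 19
f 48 19 20
f 49 86 65
f 86 60 89
f 65 89 54
f 86 89 65
f 49 65 61
f 65 54 66
f 61 66 50
f 65 66 61
f 49 61 70
f 61 50 71
f 70 71 56
f 61 71 70
f 49 70 82
f 70 56 85
f 82 85 59
f 70 85 82
f 49 82 86
f 82 59 90
f 86 90 60
f 82 90 86
f 50 66 77
f 66 54 80
f 77 80 58
f 66 80 77
f 54 89 67
f 89 60 88
f 67 88 53
f 89 88 67
f 60 90 87
f 90 59 83
f 87 83 51
f 90 83 87
f 59 85 84
f 85 56 72
f 84 72 55
f 85 72 84
f 56 71 76
f 71 50 73
f 76 73 57
f 71 73 76
f 52 78 64
f 78 58 79
f 64 79 53
f 78 79 64
f 52 64 62
f 64 53 63
f 62 63 51
f 64 63 62
f 52 62 69
f 62 51 68
f 69 68 55
f 62 68 69
f 52 69 74
f 69 55 75
f 74 75 57
f 69 75 74
f 52 74 78
f 74 57 81
f 78 81 58
f 74 81 78
f 53 79 67
f 79 58 80
f 67 80 54
f 79 80 67
f 51 63 87
f 63 53 88
f 87 88 60
f 63 88 87
f 55 68 84
f 68 51 83
f 84 83 59
f 68 83 84
f 57 75 76
f 75 55 72
f 76 72 56
f 75 72 76
f 58 81 77
f 81 57 73
f 77 73 50
f 81 73 77



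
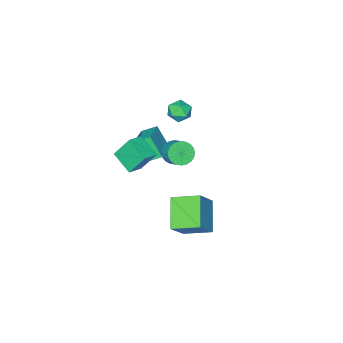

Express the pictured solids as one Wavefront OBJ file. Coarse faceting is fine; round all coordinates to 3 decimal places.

v -0.008 5.066 -3.556
v -1.071 3.855 -2.44
v 1.109 5.338 -2.197
v 0.046 4.127 -1.081
v 0.914 3.793 -4.059
v -0.149 2.582 -2.943
v 2.031 4.065 -2.7
v 0.968 2.854 -1.584
v -3.99 -1.217 -0.455
v -3.456 -0.958 0.048
v -3.744 -2.402 -0.108
v -3.21 -2.143 0.395
v -3.964 -2.007 0.525
v -4.117 -1.274 0.311
v -3.083 -2.086 -0.371
v -3.236 -1.353 -0.585
v -2.895 -1.495 0.1
v -3.44 -1.447 0.654
v -3.76 -1.913 -0.714
v -4.305 -1.865 -0.16
v -1.222 0.649 -0.631
v -0.536 0.69 -0.955
v -0.292 1.513 -0.333
v -0.978 1.471 -0.009
v -0.693 0.869 -1.13
v -0.449 1.692 -0.508
v -0.931 1.015 -1.23
v -0.687 1.838 -0.608
v -1.214 1.105 -1.238
v -0.97 1.928 -0.616
v -1.497 1.126 -1.154
v -1.254 1.949 -0.532
v -1.739 1.074 -0.991
v -1.495 1.897 -0.369
v -1.902 0.957 -0.772
v -1.658 1.78 -0.15
v -1.962 0.793 -0.532
v -1.718 1.616 0.09
v -1.908 0.607 -0.307
v -1.664 1.43 0.315
v -1.751 0.428 -0.132
v -1.507 1.251 0.49
v -1.513 0.282 -0.032
v -1.269 1.105 0.59
v -1.23 0.192 -0.024
v -0.986 1.015 0.598
v -0.946 0.171 -0.108
v -0.703 0.994 0.514
v -0.705 0.223 -0.271
v -0.461 1.046 0.351
v -0.542 0.34 -0.49
v -0.298 1.163 0.132
v -0.482 0.504 -0.73
v -0.238 1.327 -0.108
v -3.231 -2.148 -3.238
v -3.107 -2.993 -1.969
v -1.892 -1.167 -2.716
v -1.768 -2.012 -1.447
v -2.592 -2.768 -3.713
v -2.468 -3.613 -2.444
v -1.253 -1.787 -3.191
v -1.129 -2.632 -1.922
v -0.388 0.169 -0.666
v -0.431 -1.148 -0.015
v 0.535 0.29 -0.36
v 0.493 -1.027 0.291
v 0.147 -0.513 -2.011
v 0.105 -1.83 -1.36
v 1.071 -0.392 -1.705
v 1.028 -1.709 -1.054
f 2 4 1
f 5 2 1
f 1 4 3
f 3 5 1
f 2 8 4
f 6 2 5
f 6 8 2
f 4 8 3
f 7 5 3
f 3 8 7
f 7 6 5
f 8 6 7
f 9 20 14
f 9 14 10
f 9 10 16
f 9 16 19
f 9 19 20
f 10 14 18
f 14 20 13
f 20 19 11
f 19 16 15
f 16 10 17
f 12 18 13
f 12 13 11
f 12 11 15
f 12 15 17
f 12 17 18
f 13 18 14
f 11 13 20
f 15 11 19
f 17 15 16
f 18 17 10
f 22 21 25
f 22 25 23
f 23 25 26
f 23 26 24
f 25 21 27
f 25 27 26
f 26 27 28
f 26 28 24
f 27 21 29
f 27 29 28
f 28 29 30
f 28 30 24
f 29 21 31
f 29 31 30
f 30 31 32
f 30 32 24
f 31 21 33
f 31 33 32
f 32 33 34
f 32 34 24
f 33 21 35
f 33 35 34
f 34 35 36
f 34 36 24
f 35 21 37
f 35 37 36
f 36 37 38
f 36 38 24
f 37 21 39
f 37 39 38
f 38 39 40
f 38 40 24
f 39 21 41
f 39 41 40
f 40 41 42
f 40 42 24
f 41 21 43
f 41 43 42
f 42 43 44
f 42 44 24
f 43 21 45
f 43 45 44
f 44 45 46
f 44 46 24
f 45 21 47
f 45 47 46
f 46 47 48
f 46 48 24
f 47 21 49
f 47 49 48
f 48 49 50
f 48 50 24
f 49 21 51
f 49 51 50
f 50 51 52
f 50 52 24
f 51 21 53
f 51 53 52
f 52 53 54
f 52 54 24
f 53 21 22
f 53 22 54
f 54 22 23
f 54 23 24
f 56 58 55
f 59 56 55
f 55 58 57
f 57 59 55
f 56 62 58
f 60 56 59
f 60 62 56
f 58 62 57
f 61 59 57
f 57 62 61
f 61 60 59
f 62 60 61
f 64 66 63
f 67 64 63
f 63 66 65
f 65 67 63
f 64 70 66
f 68 64 67
f 68 70 64
f 66 70 65
f 69 67 65
f 65 70 69
f 69 68 67
f 70 68 69



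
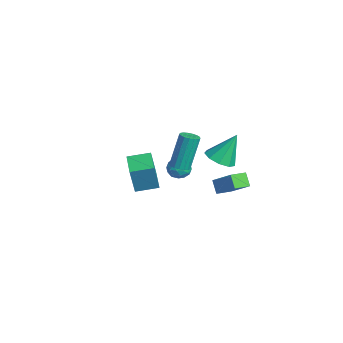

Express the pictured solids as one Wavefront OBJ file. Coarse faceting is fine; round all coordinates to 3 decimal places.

v -0.716 2.621 -0.834
v -0.187 3.298 -1.215
v -0.724 3.579 0.854
v -0.81 3.435 -1.295
v -1.389 3.191 -1.16
v -1.654 2.68 -0.871
v -1.479 2.142 -0.565
v -0.948 1.829 -0.385
v -0.308 1.886 -0.415
v 0.141 2.287 -0.64
v 0.188 2.845 -0.956
v 2.65 -3.183 1.15
v 2.863 -3.508 2.805
v 2.883 -1.983 1.356
v 3.096 -2.308 3.011
v 4.024 -3.412 0.929
v 4.237 -3.737 2.584
v 4.257 -2.212 1.135
v 4.47 -2.537 2.79
v -0.35 2.099 -2.238
v 1.011 2.657 -1.019
v -0.589 3.026 -2.396
v 0.772 3.584 -1.177
v 0.248 2.136 -2.923
v 1.609 2.694 -1.704
v 0.009 3.063 -3.081
v 1.37 3.621 -1.862
v -0.937 0.454 -1.176
v -0.416 0.255 -1.018
v -0.781 0.927 1.034
v -1.303 1.126 0.876
v -0.366 0.517 -1.095
v -0.732 1.189 0.957
v -0.448 0.765 -1.191
v -0.813 1.436 0.862
v -0.641 0.941 -1.283
v -1.006 1.613 0.769
v -0.902 1.006 -1.351
v -1.268 1.678 0.702
v -1.172 0.945 -1.378
v -1.537 1.616 0.674
v -1.387 0.771 -1.36
v -1.753 1.443 0.692
v -1.5 0.524 -1.299
v -1.865 1.196 0.753
v -1.483 0.262 -1.21
v -1.849 0.934 0.842
v -1.342 0.043 -1.114
v -1.707 0.715 0.938
v -1.108 -0.081 -1.031
v -1.473 0.591 1.021
v -0.835 -0.083 -0.982
v -1.2 0.589 1.07
v -0.585 0.038 -0.977
v -0.95 0.71 1.075
v -3.983 1.855 -3.459
v -3.504 1.831 -2.887
v -3.836 0.669 -3.633
v -3.357 0.645 -3.061
v -4.082 0.771 -2.936
v -4.173 1.504 -2.828
v -3.167 0.996 -3.692
v -3.258 1.729 -3.584
v -3 1.3 -3.031
v -3.565 1.161 -2.563
v -3.775 1.339 -3.957
v -4.34 1.2 -3.489
v -3.756 1.947 -3.158
v -3.584 0.553 -3.362
v -4.01 0.627 -3.289
v -3.728 0.613 -2.952
v -4.15 1.755 -3.123
v -3.868 1.741 -2.787
v -4.208 1.118 -2.815
v -3.472 0.759 -3.733
v -3.19 0.745 -3.397
v -3.612 1.887 -3.568
v -3.33 1.873 -3.231
v -3.132 1.382 -3.705
v -3.179 1.621 -2.906
v -3.092 0.923 -3.008
v -2.981 1.13 -3.379
v -3.034 1.561 -3.316
v -3.511 1.539 -2.631
v -3.424 0.842 -2.734
v -3.85 0.916 -2.66
v -3.904 1.347 -2.597
v -3.214 1.227 -2.716
v -3.916 1.658 -3.786
v -3.829 0.961 -3.889
v -3.436 1.153 -3.923
v -3.49 1.584 -3.86
v -4.248 1.577 -3.512
v -4.161 0.879 -3.614
v -4.306 0.939 -3.204
v -4.359 1.37 -3.141
v -4.126 1.273 -3.804
f 2 1 4
f 2 4 3
f 4 1 5
f 4 5 3
f 5 1 6
f 5 6 3
f 6 1 7
f 6 7 3
f 7 1 8
f 7 8 3
f 8 1 9
f 8 9 3
f 9 1 10
f 9 10 3
f 10 1 11
f 10 11 3
f 11 1 2
f 11 2 3
f 13 15 12
f 16 13 12
f 12 15 14
f 14 16 12
f 13 19 15
f 17 13 16
f 17 19 13
f 15 19 14
f 18 16 14
f 14 19 18
f 18 17 16
f 19 17 18
f 21 23 20
f 24 21 20
f 20 23 22
f 22 24 20
f 21 27 23
f 25 21 24
f 25 27 21
f 23 27 22
f 26 24 22
f 22 27 26
f 26 25 24
f 27 25 26
f 29 28 32
f 29 32 30
f 30 32 33
f 30 33 31
f 32 28 34
f 32 34 33
f 33 34 35
f 33 35 31
f 34 28 36
f 34 36 35
f 35 36 37
f 35 37 31
f 36 28 38
f 36 38 37
f 37 38 39
f 37 39 31
f 38 28 40
f 38 40 39
f 39 40 41
f 39 41 31
f 40 28 42
f 40 42 41
f 41 42 43
f 41 43 31
f 42 28 44
f 42 44 43
f 43 44 45
f 43 45 31
f 44 28 46
f 44 46 45
f 45 46 47
f 45 47 31
f 46 28 48
f 46 48 47
f 47 48 49
f 47 49 31
f 48 28 50
f 48 50 49
f 49 50 51
f 49 51 31
f 50 28 52
f 50 52 51
f 51 52 53
f 51 53 31
f 52 28 54
f 52 54 53
f 53 54 55
f 53 55 31
f 54 28 29
f 54 29 55
f 55 29 30
f 55 30 31
f 56 93 72
f 93 67 96
f 72 96 61
f 93 96 72
f 56 72 68
f 72 61 73
f 68 73 57
f 72 73 68
f 56 68 77
f 68 57 78
f 77 78 63
f 68 78 77
f 56 77 89
f 77 63 92
f 89 92 66
f 77 92 89
f 56 89 93
f 89 66 97
f 93 97 67
f 89 97 93
f 57 73 84
f 73 61 87
f 84 87 65
f 73 87 84
f 61 96 74
f 96 67 95
f 74 95 60
f 96 95 74
f 67 97 94
f 97 66 90
f 94 90 58
f 97 90 94
f 66 92 91
f 92 63 79
f 91 79 62
f 92 79 91
f 63 78 83
f 78 57 80
f 83 80 64
f 78 80 83
f 59 85 71
f 85 65 86
f 71 86 60
f 85 86 71
f 59 71 69
f 71 60 70
f 69 70 58
f 71 70 69
f 59 69 76
f 69 58 75
f 76 75 62
f 69 75 76
f 59 76 81
f 76 62 82
f 81 82 64
f 76 82 81
f 59 81 85
f 81 64 88
f 85 88 65
f 81 88 85
f 60 86 74
f 86 65 87
f 74 87 61
f 86 87 74
f 58 70 94
f 70 60 95
f 94 95 67
f 70 95 94
f 62 75 91
f 75 58 90
f 91 90 66
f 75 90 91
f 64 82 83
f 82 62 79
f 83 79 63
f 82 79 83
f 65 88 84
f 88 64 80
f 84 80 57
f 88 80 84



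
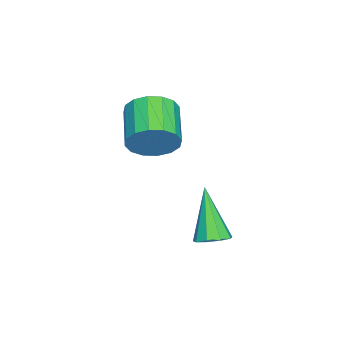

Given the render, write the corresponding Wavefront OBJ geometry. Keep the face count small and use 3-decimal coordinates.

v 2.687 0.638 -0.884
v 3.149 0.21 -0.769
v 1.753 0.102 0.884
v 3.257 0.597 -0.595
v 3.098 1.003 -0.556
v 2.747 1.238 -0.67
v 2.368 1.193 -0.884
v 2.138 0.887 -1.098
v 2.166 0.466 -1.212
v 2.437 0.124 -1.172
v 2.826 0.024 -0.997
v -0.296 -2.224 1.209
v 0.155 -2.711 1.903
v -1.353 -3.224 2.524
v -1.804 -2.736 1.831
v 0.079 -2.258 2.092
v -1.429 -2.771 2.714
v -0.097 -1.796 2.046
v -1.605 -2.308 2.667
v -0.327 -1.448 1.775
v -1.835 -1.961 2.396
v -0.548 -1.308 1.352
v -2.057 -1.821 1.973
v -0.702 -1.414 0.892
v -2.21 -1.927 1.513
v -0.747 -1.736 0.516
v -2.255 -2.249 1.137
v -0.671 -2.189 0.326
v -2.179 -2.702 0.948
v -0.495 -2.652 0.373
v -2.003 -3.164 0.994
v -0.265 -2.999 0.644
v -1.773 -3.512 1.265
v -0.043 -3.139 1.067
v -1.552 -3.652 1.688
v 0.11 -3.033 1.527
v -1.398 -3.546 2.148
f 2 1 4
f 2 4 3
f 4 1 5
f 4 5 3
f 5 1 6
f 5 6 3
f 6 1 7
f 6 7 3
f 7 1 8
f 7 8 3
f 8 1 9
f 8 9 3
f 9 1 10
f 9 10 3
f 10 1 11
f 10 11 3
f 11 1 2
f 11 2 3
f 13 12 16
f 13 16 14
f 14 16 17
f 14 17 15
f 16 12 18
f 16 18 17
f 17 18 19
f 17 19 15
f 18 12 20
f 18 20 19
f 19 20 21
f 19 21 15
f 20 12 22
f 20 22 21
f 21 22 23
f 21 23 15
f 22 12 24
f 22 24 23
f 23 24 25
f 23 25 15
f 24 12 26
f 24 26 25
f 25 26 27
f 25 27 15
f 26 12 28
f 26 28 27
f 27 28 29
f 27 29 15
f 28 12 30
f 28 30 29
f 29 30 31
f 29 31 15
f 30 12 32
f 30 32 31
f 31 32 33
f 31 33 15
f 32 12 34
f 32 34 33
f 33 34 35
f 33 35 15
f 34 12 36
f 34 36 35
f 35 36 37
f 35 37 15
f 36 12 13
f 36 13 37
f 37 13 14
f 37 14 15



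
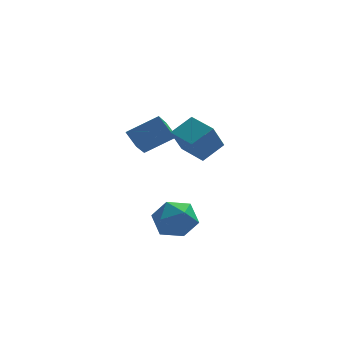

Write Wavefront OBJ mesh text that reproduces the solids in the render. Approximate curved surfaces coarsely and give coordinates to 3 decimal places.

v -3.388 -1.735 -1.586
v -2.494 -2.369 -1.154
v -3.946 -3.231 -2.626
v -3.052 -3.865 -2.194
v -3.947 -3.554 -1.494
v -3.602 -2.63 -0.851
v -2.838 -2.97 -2.929
v -2.493 -2.046 -2.286
v -2.155 -3.132 -1.984
v -2.84 -3.493 -1.097
v -3.6 -2.107 -2.683
v -4.285 -2.468 -1.796
v -4.757 1.782 0.593
v -5.225 2.485 1.234
v -4.314 3.053 -0.478
v -4.782 3.756 0.163
v -3.158 2.004 1.517
v -3.626 2.707 2.158
v -2.715 3.275 0.446
v -3.183 3.978 1.087
v -1.777 -0.575 0.715
v -2.347 -1.174 2.097
v -2.674 0.712 0.904
v -3.244 0.113 2.285
v -0.736 0.047 1.415
v -1.306 -0.552 2.796
v -1.633 1.334 1.603
v -2.203 0.735 2.985
f 1 12 6
f 1 6 2
f 1 2 8
f 1 8 11
f 1 11 12
f 2 6 10
f 6 12 5
f 12 11 3
f 11 8 7
f 8 2 9
f 4 10 5
f 4 5 3
f 4 3 7
f 4 7 9
f 4 9 10
f 5 10 6
f 3 5 12
f 7 3 11
f 9 7 8
f 10 9 2
f 14 16 13
f 17 14 13
f 13 16 15
f 15 17 13
f 14 20 16
f 18 14 17
f 18 20 14
f 16 20 15
f 19 17 15
f 15 20 19
f 19 18 17
f 20 18 19
f 22 24 21
f 25 22 21
f 21 24 23
f 23 25 21
f 22 28 24
f 26 22 25
f 26 28 22
f 24 28 23
f 27 25 23
f 23 28 27
f 27 26 25
f 28 26 27



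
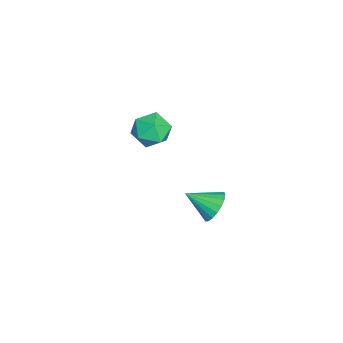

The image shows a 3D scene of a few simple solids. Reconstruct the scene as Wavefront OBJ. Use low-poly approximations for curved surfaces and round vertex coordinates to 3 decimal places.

v -3.674 -2.187 2.365
v -2.813 -2.363 2.96
v -4.507 -3.437 3.2
v -3.646 -3.613 3.795
v -4.198 -2.714 3.914
v -3.684 -1.942 3.398
v -3.636 -3.858 2.762
v -3.122 -3.086 2.246
v -2.789 -3.396 3.205
v -3.137 -2.689 3.918
v -4.183 -3.111 2.242
v -4.531 -2.404 2.955
v 2.103 0.539 3.194
v 2.868 0.708 3.523
v 2.057 -0.759 3.966
v 2.631 0.865 3.774
v 2.291 0.958 3.909
v 1.912 0.967 3.903
v 1.572 0.892 3.756
v 1.337 0.746 3.498
v 1.253 0.56 3.18
v 1.338 0.369 2.865
v 1.574 0.212 2.614
v 1.915 0.119 2.479
v 2.293 0.11 2.485
v 2.633 0.185 2.632
v 2.868 0.331 2.89
v 2.952 0.517 3.208
f 1 12 6
f 1 6 2
f 1 2 8
f 1 8 11
f 1 11 12
f 2 6 10
f 6 12 5
f 12 11 3
f 11 8 7
f 8 2 9
f 4 10 5
f 4 5 3
f 4 3 7
f 4 7 9
f 4 9 10
f 5 10 6
f 3 5 12
f 7 3 11
f 9 7 8
f 10 9 2
f 14 13 16
f 14 16 15
f 16 13 17
f 16 17 15
f 17 13 18
f 17 18 15
f 18 13 19
f 18 19 15
f 19 13 20
f 19 20 15
f 20 13 21
f 20 21 15
f 21 13 22
f 21 22 15
f 22 13 23
f 22 23 15
f 23 13 24
f 23 24 15
f 24 13 25
f 24 25 15
f 25 13 26
f 25 26 15
f 26 13 27
f 26 27 15
f 27 13 28
f 27 28 15
f 28 13 14
f 28 14 15



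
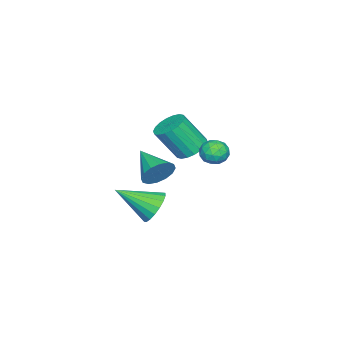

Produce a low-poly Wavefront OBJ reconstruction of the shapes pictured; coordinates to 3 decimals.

v 2.432 -1.514 -3.179
v 2.945 -1.816 -3.958
v 3.108 -3.246 -2.061
v 3.231 -1.566 -3.744
v 3.36 -1.306 -3.418
v 3.304 -1.087 -3.045
v 3.076 -0.952 -2.699
v 2.72 -0.929 -2.447
v 2.308 -1.021 -2.341
v 1.919 -1.211 -2.401
v 1.633 -1.461 -2.614
v 1.505 -1.721 -2.94
v 1.56 -1.94 -3.313
v 1.788 -2.075 -3.66
v 2.144 -2.098 -3.911
v 2.557 -2.006 -4.017
v -3.798 -2.459 -2.659
v -3.012 -1.948 -2.581
v -2.517 -2.97 -0.863
v -3.302 -3.481 -0.941
v -3.292 -1.722 -2.367
v -2.797 -2.745 -0.648
v -3.672 -1.643 -2.21
v -3.176 -2.665 -0.492
v -4.076 -1.725 -2.142
v -3.581 -2.747 -0.424
v -4.426 -1.952 -2.177
v -3.93 -2.975 -0.458
v -4.651 -2.28 -2.307
v -4.155 -3.303 -0.589
v -4.707 -2.643 -2.507
v -4.212 -3.666 -0.789
v -4.583 -2.97 -2.737
v -4.088 -3.992 -1.019
v -4.303 -3.195 -2.952
v -3.808 -4.218 -1.233
v -3.924 -3.275 -3.108
v -3.428 -4.297 -1.39
v -3.519 -3.193 -3.176
v -3.024 -4.215 -1.458
v -3.17 -2.965 -3.142
v -2.674 -3.988 -1.423
v -2.945 -2.637 -3.011
v -2.449 -3.66 -1.293
v -2.888 -2.274 -2.811
v -2.393 -3.297 -1.093
v -2.007 0.041 -1.302
v -1.603 0.487 -0.792
v -1.037 -0.787 -1.348
v -0.633 -0.341 -0.838
v -1.275 -0.731 -0.598
v -1.874 -0.22 -0.57
v -0.766 -0.08 -1.57
v -1.365 0.431 -1.542
v -0.836 0.412 -0.958
v -1.15 0.009 -0.357
v -1.49 -0.309 -1.783
v -1.804 -0.712 -1.182
v -1.89 0.337 -1.043
v -0.75 -0.637 -1.097
v -1.127 -0.866 -0.956
v -0.89 -0.604 -0.656
v -2.05 -0.079 -0.912
v -1.812 0.183 -0.613
v -1.619 -0.532 -0.498
v -0.828 -0.483 -1.527
v -0.59 -0.221 -1.228
v -1.75 0.304 -1.484
v -1.513 0.566 -1.184
v -1.021 0.232 -1.642
v -1.202 0.554 -0.841
v -0.631 0.068 -0.868
v -0.709 0.221 -1.298
v -1.062 0.522 -1.282
v -1.387 0.318 -0.488
v -0.816 -0.169 -0.515
v -1.194 -0.398 -0.373
v -1.546 -0.097 -0.357
v -0.936 0.274 -0.585
v -1.824 -0.131 -1.625
v -1.253 -0.618 -1.652
v -1.094 -0.203 -1.783
v -1.446 0.098 -1.767
v -2.009 -0.368 -1.272
v -1.438 -0.854 -1.299
v -1.578 -0.822 -0.858
v -1.931 -0.521 -0.842
v -1.704 -0.574 -1.555
v 0.472 -2.261 -2.122
v 1.1 -2.357 -1.442
v -0.512 -3.699 -1.418
v 0.773 -2.049 -1.268
v 0.367 -1.797 -1.323
v -0.012 -1.67 -1.591
v -0.26 -1.701 -2.002
v -0.313 -1.882 -2.446
v -0.155 -2.164 -2.802
v 0.171 -2.473 -2.976
v 0.578 -2.724 -2.921
v 0.957 -2.852 -2.652
v 1.205 -2.821 -2.241
v 1.258 -2.64 -1.798
f 2 1 4
f 2 4 3
f 4 1 5
f 4 5 3
f 5 1 6
f 5 6 3
f 6 1 7
f 6 7 3
f 7 1 8
f 7 8 3
f 8 1 9
f 8 9 3
f 9 1 10
f 9 10 3
f 10 1 11
f 10 11 3
f 11 1 12
f 11 12 3
f 12 1 13
f 12 13 3
f 13 1 14
f 13 14 3
f 14 1 15
f 14 15 3
f 15 1 16
f 15 16 3
f 16 1 2
f 16 2 3
f 18 17 21
f 18 21 19
f 19 21 22
f 19 22 20
f 21 17 23
f 21 23 22
f 22 23 24
f 22 24 20
f 23 17 25
f 23 25 24
f 24 25 26
f 24 26 20
f 25 17 27
f 25 27 26
f 26 27 28
f 26 28 20
f 27 17 29
f 27 29 28
f 28 29 30
f 28 30 20
f 29 17 31
f 29 31 30
f 30 31 32
f 30 32 20
f 31 17 33
f 31 33 32
f 32 33 34
f 32 34 20
f 33 17 35
f 33 35 34
f 34 35 36
f 34 36 20
f 35 17 37
f 35 37 36
f 36 37 38
f 36 38 20
f 37 17 39
f 37 39 38
f 38 39 40
f 38 40 20
f 39 17 41
f 39 41 40
f 40 41 42
f 40 42 20
f 41 17 43
f 41 43 42
f 42 43 44
f 42 44 20
f 43 17 45
f 43 45 44
f 44 45 46
f 44 46 20
f 45 17 18
f 45 18 46
f 46 18 19
f 46 19 20
f 47 84 63
f 84 58 87
f 63 87 52
f 84 87 63
f 47 63 59
f 63 52 64
f 59 64 48
f 63 64 59
f 47 59 68
f 59 48 69
f 68 69 54
f 59 69 68
f 47 68 80
f 68 54 83
f 80 83 57
f 68 83 80
f 47 80 84
f 80 57 88
f 84 88 58
f 80 88 84
f 48 64 75
f 64 52 78
f 75 78 56
f 64 78 75
f 52 87 65
f 87 58 86
f 65 86 51
f 87 86 65
f 58 88 85
f 88 57 81
f 85 81 49
f 88 81 85
f 57 83 82
f 83 54 70
f 82 70 53
f 83 70 82
f 54 69 74
f 69 48 71
f 74 71 55
f 69 71 74
f 50 76 62
f 76 56 77
f 62 77 51
f 76 77 62
f 50 62 60
f 62 51 61
f 60 61 49
f 62 61 60
f 50 60 67
f 60 49 66
f 67 66 53
f 60 66 67
f 50 67 72
f 67 53 73
f 72 73 55
f 67 73 72
f 50 72 76
f 72 55 79
f 76 79 56
f 72 79 76
f 51 77 65
f 77 56 78
f 65 78 52
f 77 78 65
f 49 61 85
f 61 51 86
f 85 86 58
f 61 86 85
f 53 66 82
f 66 49 81
f 82 81 57
f 66 81 82
f 55 73 74
f 73 53 70
f 74 70 54
f 73 70 74
f 56 79 75
f 79 55 71
f 75 71 48
f 79 71 75
f 90 89 92
f 90 92 91
f 92 89 93
f 92 93 91
f 93 89 94
f 93 94 91
f 94 89 95
f 94 95 91
f 95 89 96
f 95 96 91
f 96 89 97
f 96 97 91
f 97 89 98
f 97 98 91
f 98 89 99
f 98 99 91
f 99 89 100
f 99 100 91
f 100 89 101
f 100 101 91
f 101 89 102
f 101 102 91
f 102 89 90
f 102 90 91



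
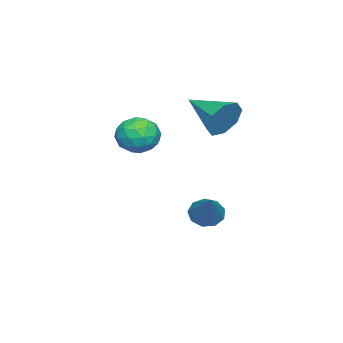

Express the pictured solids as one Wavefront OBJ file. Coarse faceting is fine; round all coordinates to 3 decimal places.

v 0.015 0.072 1.965
v 0.4 0.611 1.274
v 1.3 -0.791 2.006
v 1.685 -0.252 1.315
v 1.547 0.115 2.188
v 0.753 0.648 2.163
v 0.947 -0.828 1.117
v 0.153 -0.295 1.092
v 0.976 0.055 0.75
v 1.346 0.638 1.412
v 0.354 -0.818 1.868
v 0.724 -0.235 2.53
v 0.095 0.417 1.616
v 1.605 -0.597 1.664
v 1.524 -0.382 2.177
v 1.75 -0.064 1.771
v 0.302 0.439 2.138
v 0.528 0.756 1.733
v 1.202 0.465 2.27
v 1.172 -0.936 1.547
v 1.398 -0.619 1.142
v -0.05 -0.116 1.509
v 0.176 0.202 1.103
v 0.498 -0.645 1.01
v 0.659 0.407 0.902
v 1.414 -0.1 0.926
v 0.981 -0.439 0.81
v 0.514 -0.125 0.795
v 0.877 0.75 1.291
v 1.632 0.243 1.315
v 1.551 0.459 1.828
v 1.084 0.772 1.814
v 1.215 0.423 0.983
v 0.068 -0.423 1.965
v 0.823 -0.93 1.989
v 0.616 -0.952 1.466
v 0.149 -0.639 1.452
v 0.286 -0.08 2.354
v 1.041 -0.587 2.378
v 1.186 -0.055 2.485
v 0.719 0.259 2.47
v 0.485 -0.603 2.297
v -1.505 2.565 2.095
v -1.194 2.163 1.257
v -2.195 0.755 2.705
v -0.672 2.146 1.795
v -0.638 2.374 2.509
v -1.112 2.713 2.98
v -1.817 2.966 2.933
v -2.339 2.983 2.395
v -2.373 2.756 1.681
v -1.899 2.416 1.21
v -1.277 1.921 -3.026
v -0.754 1.943 -3.577
v 0.077 2.619 -1.714
v -1.008 2.395 -3.555
v -1.388 2.626 -3.286
v -1.716 2.527 -2.895
v -1.838 2.145 -2.565
v -1.698 1.657 -2.451
v -1.36 1.293 -2.606
v -0.984 1.223 -2.957
v -0.744 1.48 -3.341
f 1 38 17
f 38 12 41
f 17 41 6
f 38 41 17
f 1 17 13
f 17 6 18
f 13 18 2
f 17 18 13
f 1 13 22
f 13 2 23
f 22 23 8
f 13 23 22
f 1 22 34
f 22 8 37
f 34 37 11
f 22 37 34
f 1 34 38
f 34 11 42
f 38 42 12
f 34 42 38
f 2 18 29
f 18 6 32
f 29 32 10
f 18 32 29
f 6 41 19
f 41 12 40
f 19 40 5
f 41 40 19
f 12 42 39
f 42 11 35
f 39 35 3
f 42 35 39
f 11 37 36
f 37 8 24
f 36 24 7
f 37 24 36
f 8 23 28
f 23 2 25
f 28 25 9
f 23 25 28
f 4 30 16
f 30 10 31
f 16 31 5
f 30 31 16
f 4 16 14
f 16 5 15
f 14 15 3
f 16 15 14
f 4 14 21
f 14 3 20
f 21 20 7
f 14 20 21
f 4 21 26
f 21 7 27
f 26 27 9
f 21 27 26
f 4 26 30
f 26 9 33
f 30 33 10
f 26 33 30
f 5 31 19
f 31 10 32
f 19 32 6
f 31 32 19
f 3 15 39
f 15 5 40
f 39 40 12
f 15 40 39
f 7 20 36
f 20 3 35
f 36 35 11
f 20 35 36
f 9 27 28
f 27 7 24
f 28 24 8
f 27 24 28
f 10 33 29
f 33 9 25
f 29 25 2
f 33 25 29
f 44 43 46
f 44 46 45
f 46 43 47
f 46 47 45
f 47 43 48
f 47 48 45
f 48 43 49
f 48 49 45
f 49 43 50
f 49 50 45
f 50 43 51
f 50 51 45
f 51 43 52
f 51 52 45
f 52 43 44
f 52 44 45
f 54 53 56
f 54 56 55
f 56 53 57
f 56 57 55
f 57 53 58
f 57 58 55
f 58 53 59
f 58 59 55
f 59 53 60
f 59 60 55
f 60 53 61
f 60 61 55
f 61 53 62
f 61 62 55
f 62 53 63
f 62 63 55
f 63 53 54
f 63 54 55



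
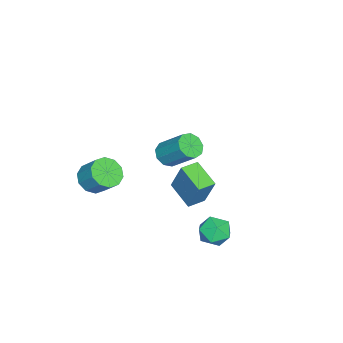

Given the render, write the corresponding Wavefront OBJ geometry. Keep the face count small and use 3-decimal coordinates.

v 1.456 1.638 -0.207
v 1.87 2.313 1.641
v 2.348 2.854 -0.851
v 2.762 3.529 0.996
v 2.278 1.051 -0.176
v 2.692 1.726 1.671
v 3.17 2.267 -0.821
v 3.584 2.942 1.027
v 2.666 -2.974 -0.454
v 3.481 -3.441 -0.315
v 3.829 -2.534 0.693
v 3.014 -2.066 0.554
v 3.576 -3.028 -0.72
v 3.925 -2.12 0.287
v 3.323 -2.593 -1.024
v 3.672 -1.686 -0.016
v 2.82 -2.304 -1.11
v 3.168 -1.397 -0.102
v 2.257 -2.271 -0.945
v 2.606 -1.363 0.062
v 1.851 -2.506 -0.593
v 2.199 -1.599 0.415
v 1.755 -2.92 -0.187
v 2.104 -2.012 0.82
v 2.008 -3.354 0.116
v 2.357 -2.447 1.124
v 2.512 -3.643 0.202
v 2.86 -2.736 1.21
v 3.074 -3.677 0.038
v 3.423 -2.769 1.045
v 2.071 3.486 -2.454
v 2.549 4.189 -1.971
v 3.431 3.011 -3.109
v 3.909 3.714 -2.626
v 3.528 2.957 -2.137
v 2.688 3.25 -1.733
v 3.292 3.95 -3.347
v 2.452 4.243 -2.943
v 3.303 4.475 -2.523
v 3.45 3.862 -1.775
v 2.53 3.338 -3.305
v 2.677 2.725 -2.557
v -3.902 -1.29 -3.177
v -3.546 -1.873 -2.688
v -3.122 -0.413 -1.254
v -3.478 0.17 -1.743
v -3.153 -1.644 -3.038
v -2.729 -0.183 -1.605
v -3.11 -1.249 -3.453
v -2.686 0.212 -2.02
v -3.438 -0.873 -3.739
v -3.014 0.587 -2.305
v -3.983 -0.693 -3.762
v -3.559 0.768 -2.328
v -4.49 -0.792 -3.511
v -4.066 0.669 -2.077
v -4.722 -1.124 -3.104
v -4.298 0.336 -1.67
v -4.571 -1.534 -2.731
v -4.147 -0.074 -1.297
v -4.106 -1.83 -2.567
v -3.682 -0.37 -1.133
f 2 4 1
f 5 2 1
f 1 4 3
f 3 5 1
f 2 8 4
f 6 2 5
f 6 8 2
f 4 8 3
f 7 5 3
f 3 8 7
f 7 6 5
f 8 6 7
f 10 9 13
f 10 13 11
f 11 13 14
f 11 14 12
f 13 9 15
f 13 15 14
f 14 15 16
f 14 16 12
f 15 9 17
f 15 17 16
f 16 17 18
f 16 18 12
f 17 9 19
f 17 19 18
f 18 19 20
f 18 20 12
f 19 9 21
f 19 21 20
f 20 21 22
f 20 22 12
f 21 9 23
f 21 23 22
f 22 23 24
f 22 24 12
f 23 9 25
f 23 25 24
f 24 25 26
f 24 26 12
f 25 9 27
f 25 27 26
f 26 27 28
f 26 28 12
f 27 9 29
f 27 29 28
f 28 29 30
f 28 30 12
f 29 9 10
f 29 10 30
f 30 10 11
f 30 11 12
f 31 42 36
f 31 36 32
f 31 32 38
f 31 38 41
f 31 41 42
f 32 36 40
f 36 42 35
f 42 41 33
f 41 38 37
f 38 32 39
f 34 40 35
f 34 35 33
f 34 33 37
f 34 37 39
f 34 39 40
f 35 40 36
f 33 35 42
f 37 33 41
f 39 37 38
f 40 39 32
f 44 43 47
f 44 47 45
f 45 47 48
f 45 48 46
f 47 43 49
f 47 49 48
f 48 49 50
f 48 50 46
f 49 43 51
f 49 51 50
f 50 51 52
f 50 52 46
f 51 43 53
f 51 53 52
f 52 53 54
f 52 54 46
f 53 43 55
f 53 55 54
f 54 55 56
f 54 56 46
f 55 43 57
f 55 57 56
f 56 57 58
f 56 58 46
f 57 43 59
f 57 59 58
f 58 59 60
f 58 60 46
f 59 43 61
f 59 61 60
f 60 61 62
f 60 62 46
f 61 43 44
f 61 44 62
f 62 44 45
f 62 45 46



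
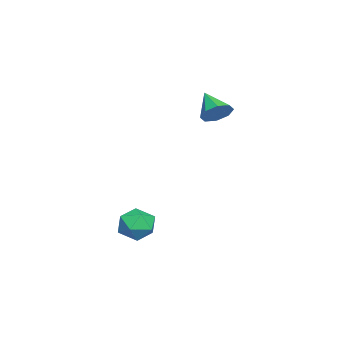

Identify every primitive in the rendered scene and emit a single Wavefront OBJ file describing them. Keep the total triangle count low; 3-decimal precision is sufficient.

v -1.801 -0.268 2.366
v -1.288 -0.142 2.967
v -2.699 -1.032 3.294
v -1.71 0.3 2.922
v -2.185 0.409 2.551
v -2.435 0.121 2.072
v -2.313 -0.395 1.765
v -1.892 -0.837 1.811
v -1.417 -0.945 2.181
v -1.167 -0.658 2.661
v 0.983 -2.955 -3.283
v 1.503 -2.283 -2.843
v 2.277 -3.737 -3.617
v 2.797 -3.065 -3.177
v 2.227 -3.64 -2.667
v 1.428 -3.157 -2.46
v 2.352 -2.863 -4
v 1.553 -2.38 -3.793
v 2.349 -2.226 -3.286
v 2.272 -2.707 -2.462
v 1.508 -3.313 -3.998
v 1.431 -3.794 -3.174
f 2 1 4
f 2 4 3
f 4 1 5
f 4 5 3
f 5 1 6
f 5 6 3
f 6 1 7
f 6 7 3
f 7 1 8
f 7 8 3
f 8 1 9
f 8 9 3
f 9 1 10
f 9 10 3
f 10 1 2
f 10 2 3
f 11 22 16
f 11 16 12
f 11 12 18
f 11 18 21
f 11 21 22
f 12 16 20
f 16 22 15
f 22 21 13
f 21 18 17
f 18 12 19
f 14 20 15
f 14 15 13
f 14 13 17
f 14 17 19
f 14 19 20
f 15 20 16
f 13 15 22
f 17 13 21
f 19 17 18
f 20 19 12

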